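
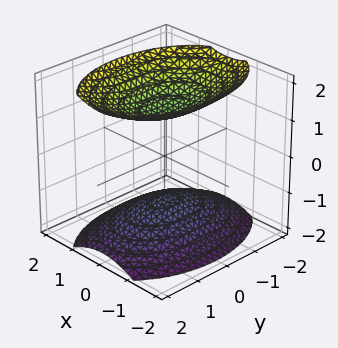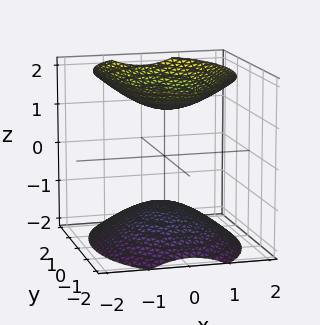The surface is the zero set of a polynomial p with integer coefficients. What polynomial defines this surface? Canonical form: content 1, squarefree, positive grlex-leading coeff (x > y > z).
(a) The picture has 2 separate pieces.
(b) deg p = 2.
(c) Symmetries: the y ↦ −y reflection is a symmetry, so y appears only in even powers; mirror symmetry x ↦ −x ⇒ only even powers of x; it's symmetric under z → −z, forcing even powers of z.
(d) Reading off the gridlines: no x-intercept at any integer in the box; it misses every integer gridline on the y-axis.
(e) Solving for integer coefficients yields p as stated.

2*x^2 + y^2 - 2*z^2 + 3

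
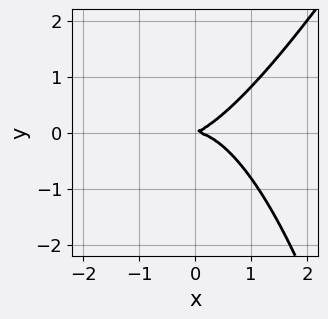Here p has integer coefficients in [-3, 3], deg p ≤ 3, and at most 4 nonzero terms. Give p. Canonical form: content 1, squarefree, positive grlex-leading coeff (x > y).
2*x^3 - x^2*y + x*y - 3*y^2

1. Degree: a generic line meets the curve in up to 3 points, so deg p = 3.
2. Reading off the gridlines: it meets the y-axis at y = 0 (among the integer gridlines); one x-axis crossing is at x = 0.
3. These observations pin down the coefficients.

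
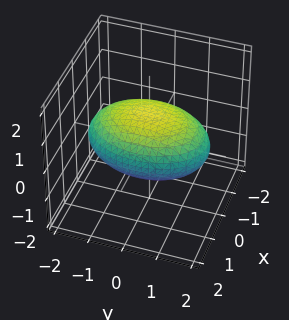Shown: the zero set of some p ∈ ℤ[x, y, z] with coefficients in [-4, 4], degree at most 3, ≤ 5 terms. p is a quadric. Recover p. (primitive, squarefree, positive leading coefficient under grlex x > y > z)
2*x^2 + y^2 + 3*z^2 - 3

1. Degree: a closed, bounded, convex surface; a quadric, so deg p = 2.
2. Symmetries: mirror symmetry z ↦ −z ⇒ only even powers of z; it's symmetric under x → −x, forcing even powers of x; mirror symmetry y ↦ −y ⇒ only even powers of y.
3. From the axis intercepts and sections: the z-axis gridline crossings are at z ∈ {-1, 1}.
4. These observations pin down the coefficients.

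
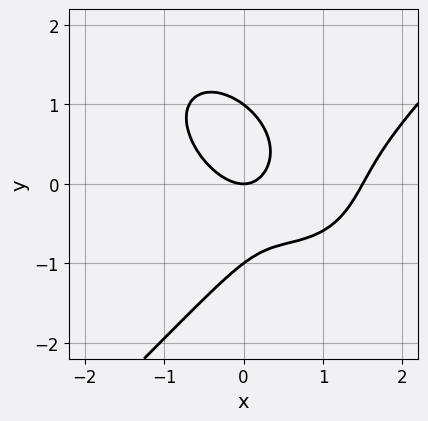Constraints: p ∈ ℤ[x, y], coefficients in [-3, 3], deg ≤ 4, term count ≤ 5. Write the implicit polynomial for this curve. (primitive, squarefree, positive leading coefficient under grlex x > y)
First, degree: the shape is more complex than any degree-2 curve, so deg p = 3.
Next, observable constraints: among the integer gridlines, it crosses the y-axis at y ∈ {-1, 0, 1}; it meets the x-axis at x = 0 (among the integer gridlines).
Finally, together with the visible shape, these determine p as stated.

2*x^3 - 2*y^3 - 3*x^2 - 3*x*y + 2*y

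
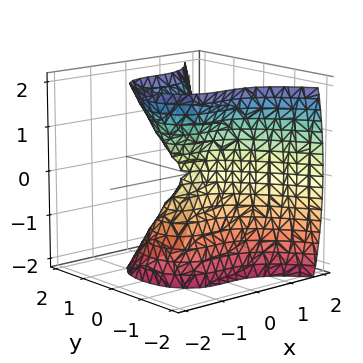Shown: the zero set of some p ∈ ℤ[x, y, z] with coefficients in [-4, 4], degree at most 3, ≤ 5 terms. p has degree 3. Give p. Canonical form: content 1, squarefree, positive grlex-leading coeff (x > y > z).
1. The degree is 3 — the shape is more complex than any degree-2 surface.
2. Checking where it meets the axes: one z-axis crossing is at z = 0; it meets the x-axis at x = 0 (among the integer gridlines).
3. The integer polynomial consistent with all of this is the stated p.

2*x^3 - 3*y^2 + z^2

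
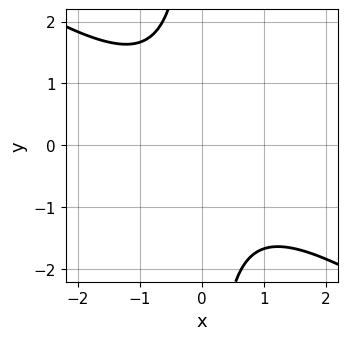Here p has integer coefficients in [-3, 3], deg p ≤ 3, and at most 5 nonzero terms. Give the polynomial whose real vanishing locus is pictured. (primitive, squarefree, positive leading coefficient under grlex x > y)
2*x^2 + 3*x*y + 3

deg p = 2. The shape is more complex than any degree-1 curve.
Observable constraints: no y-intercept at any integer in the box; no x-intercept at any integer in the box.
Matching integer coefficients to the picture gives p.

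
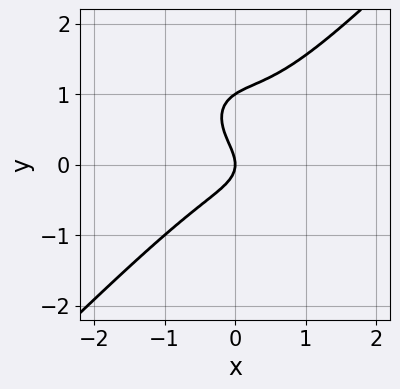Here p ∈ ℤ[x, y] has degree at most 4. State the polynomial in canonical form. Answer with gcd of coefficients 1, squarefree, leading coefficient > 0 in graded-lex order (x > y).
3*x^3 - 3*y^3 - x^2 + 3*y^2 + 2*x

(a) The degree is 3 — no degree-2 curve has this shape.
(b) Against the integer gridlines: the y-axis gridline crossings are at y ∈ {0, 1}; it meets the x-axis at x = 0 (among the integer gridlines).
(c) These observations pin down the coefficients.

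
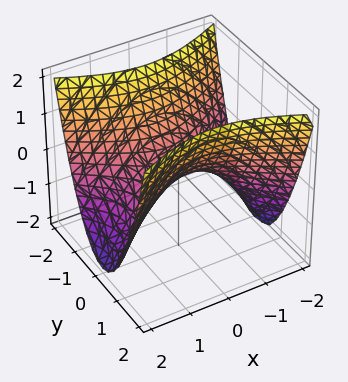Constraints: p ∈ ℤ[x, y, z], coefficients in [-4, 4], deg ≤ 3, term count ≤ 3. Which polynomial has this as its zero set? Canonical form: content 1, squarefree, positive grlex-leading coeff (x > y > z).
x^2 - 2*y^2 + 2*z

First, the degree is 2 — a saddle surface; a quadric.
Then, symmetries: it's symmetric under x → −x, forcing even powers of x; the y ↦ −y reflection is a symmetry, so y appears only in even powers.
Then, observable constraints: it meets the x-axis at x = 0 (among the integer gridlines); it meets the z-axis at z = 0 (among the integer gridlines).
Finally, matching integer coefficients to the picture gives p.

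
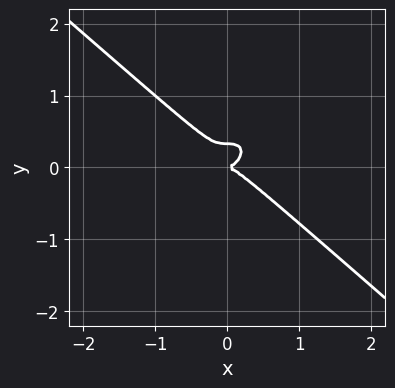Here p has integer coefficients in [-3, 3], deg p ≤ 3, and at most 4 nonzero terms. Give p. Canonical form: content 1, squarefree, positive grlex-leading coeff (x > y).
2*x^3 + 3*y^3 - y^2

1. The degree is 3 — no degree-2 curve has this shape.
2. Against the integer gridlines: it crosses the y-axis at the gridline y = 0; it meets the x-axis at x = 0 (among the integer gridlines).
3. Putting this together gives p.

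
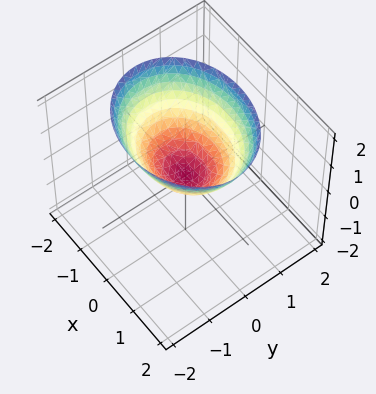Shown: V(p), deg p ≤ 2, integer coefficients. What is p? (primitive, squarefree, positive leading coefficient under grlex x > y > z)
(a) deg p = 2. A single bowl opening along one axis; a quadric.
(b) Symmetries: mirror symmetry y ↦ −y ⇒ only even powers of y; it's symmetric under x → −x, forcing even powers of x.
(c) From the visible intercepts: one z-axis crossing is at z = 0; it meets the x-axis at x = 0 (among the integer gridlines); it meets the y-axis at y = 0 (among the integer gridlines).
(d) The integer polynomial consistent with all of this is the stated p.

2*x^2 + 3*y^2 - 3*z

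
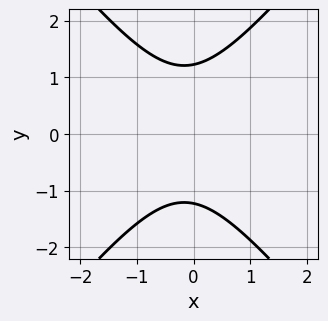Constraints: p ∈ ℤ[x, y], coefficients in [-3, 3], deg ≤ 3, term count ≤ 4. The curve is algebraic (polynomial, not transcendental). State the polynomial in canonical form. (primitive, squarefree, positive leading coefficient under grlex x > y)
(a) Degree: the shape is more complex than any degree-1 curve, so deg p = 2.
(b) Symmetries: it's symmetric under y → −y, forcing even powers of y.
(c) From the visible intercepts: it misses every integer gridline on the x-axis.
(d) The integer polynomial consistent with all of this is the stated p.

3*x^2 - 2*y^2 + x + 3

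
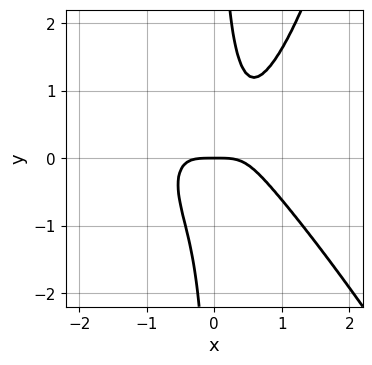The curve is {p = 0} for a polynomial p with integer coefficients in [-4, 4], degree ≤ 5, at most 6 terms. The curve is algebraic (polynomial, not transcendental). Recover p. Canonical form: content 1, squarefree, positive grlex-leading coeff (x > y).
2*x^4 + x^3*y - 2*x*y^2 + y

deg p = 4. The shape is more complex than any degree-3 curve.
Observable constraints: it crosses the x-axis at the gridline x = 0; it crosses the y-axis at the gridline y = 0.
Matching integer coefficients to the picture gives p.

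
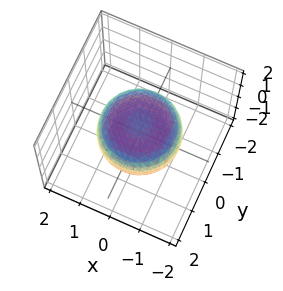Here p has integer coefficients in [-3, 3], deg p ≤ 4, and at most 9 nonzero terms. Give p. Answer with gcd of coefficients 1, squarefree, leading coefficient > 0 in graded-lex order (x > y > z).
First, degree: the shape is more complex than any degree-3 surface, so deg p = 4.
Then, by symmetry, the surface is invariant under rotation about z: p = q(x² + y², z).
Then, from the axis intercepts and sections: a circular section at z = 0 has radius between 1 and 2.
Finally, together with the visible shape, these determine p as stated.

x^4 + 2*x^2*y^2 + y^4 - x^2 - y^2 + 2*z^2 - 1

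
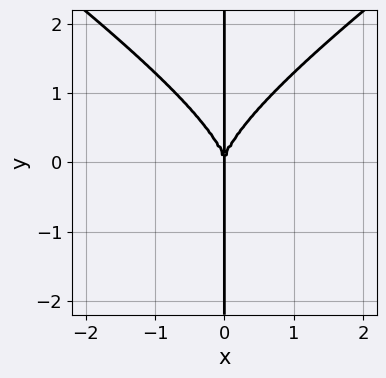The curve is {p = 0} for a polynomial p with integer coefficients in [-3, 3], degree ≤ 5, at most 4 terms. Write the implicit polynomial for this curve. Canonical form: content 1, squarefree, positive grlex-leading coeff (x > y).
1. deg p = 4. The shape is more complex than any degree-3 curve.
2. Checking where it meets the axes: the visible y-axis segment lies entirely on the curve; one x-axis crossing is at x = 0.
3. Assembling these constraints gives the stated polynomial.

x^3*y - 2*x*y^3 + 3*x^3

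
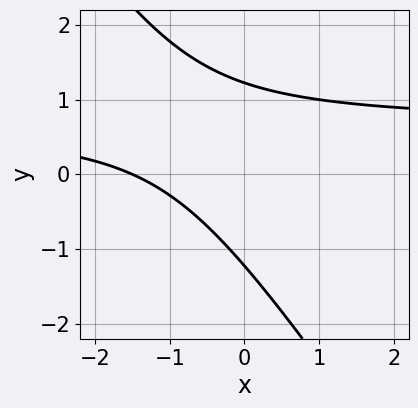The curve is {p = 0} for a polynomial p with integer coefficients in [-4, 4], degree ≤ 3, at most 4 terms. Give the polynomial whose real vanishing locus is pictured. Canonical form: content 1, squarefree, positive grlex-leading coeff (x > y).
(a) deg p = 2.
(b) The integer polynomial consistent with all of this is the stated p.

3*x*y + 2*y^2 - 2*x - 3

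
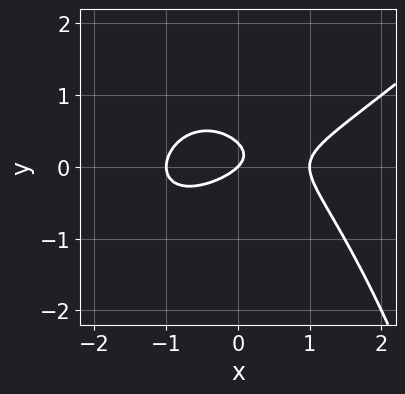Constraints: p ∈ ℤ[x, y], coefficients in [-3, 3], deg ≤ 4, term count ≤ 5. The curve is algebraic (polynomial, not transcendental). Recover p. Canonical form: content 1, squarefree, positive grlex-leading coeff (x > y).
1. Degree: a generic line meets the curve in up to 3 points, so deg p = 3.
2. Reading off the gridlines: the x-axis gridline crossings are at x ∈ {-1, 0, 1}; it crosses the y-axis at the gridline y = 0.
3. Putting this together gives p.

x^3 - x^2*y - 3*y^2 - x + y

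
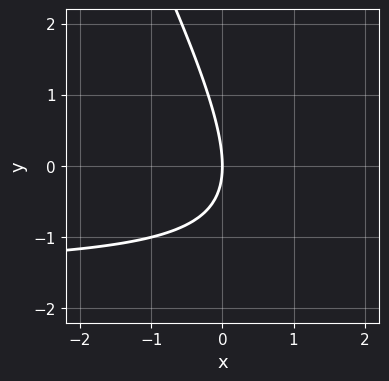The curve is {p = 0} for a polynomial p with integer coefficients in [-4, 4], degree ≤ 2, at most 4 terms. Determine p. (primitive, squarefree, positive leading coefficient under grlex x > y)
2*x*y + y^2 + 3*x

Degree: a generic line meets the curve in up to 2 points, so deg p = 2.
From the visible intercepts: one y-axis crossing is at y = 0; it crosses the x-axis at the gridline x = 0.
Matching integer coefficients to the picture gives p.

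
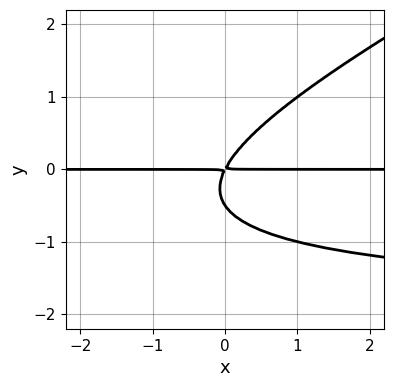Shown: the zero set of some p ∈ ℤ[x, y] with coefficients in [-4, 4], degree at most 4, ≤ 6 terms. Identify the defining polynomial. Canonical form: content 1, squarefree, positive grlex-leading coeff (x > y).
x*y^2 - 2*y^3 + 2*x*y - y^2

(a) Degree: the shape is more complex than any degree-2 curve, so deg p = 3.
(b) Reading off the gridlines: every point of the x-axis in the box is on the curve.
(c) Assembling these constraints gives the stated polynomial.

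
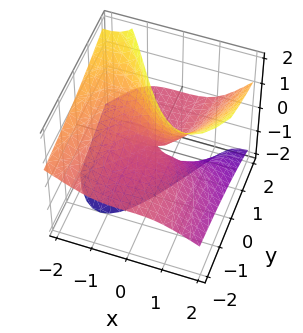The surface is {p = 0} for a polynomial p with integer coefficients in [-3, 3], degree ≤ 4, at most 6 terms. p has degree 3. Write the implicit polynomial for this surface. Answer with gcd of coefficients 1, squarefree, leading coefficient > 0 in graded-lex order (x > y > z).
x^3 + x^2*z - 2*x*z^2 - 3*y*z

(a) The degree is 3 — the shape is more complex than any degree-2 surface.
(b) Against the integer gridlines: every point of the y-axis in the box is on the surface; it crosses the x-axis at the gridline x = 0; the visible z-axis segment lies entirely on the surface.
(c) Fitting integer coefficients to these (and the overall shape) gives p.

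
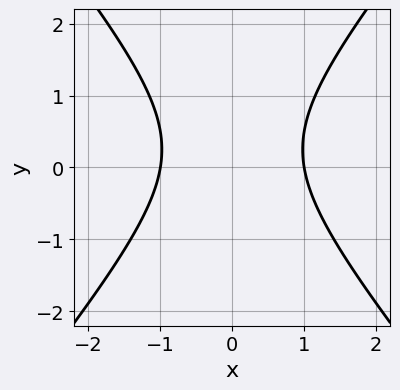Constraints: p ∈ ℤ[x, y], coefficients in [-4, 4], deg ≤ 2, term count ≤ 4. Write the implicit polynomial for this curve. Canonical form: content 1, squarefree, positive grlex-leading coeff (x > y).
3*x^2 - 2*y^2 + y - 3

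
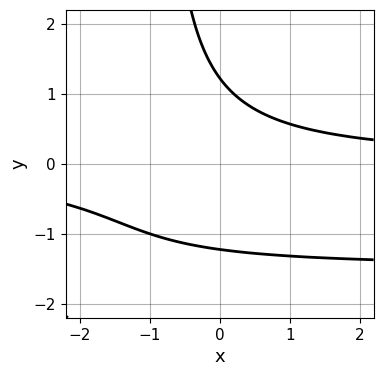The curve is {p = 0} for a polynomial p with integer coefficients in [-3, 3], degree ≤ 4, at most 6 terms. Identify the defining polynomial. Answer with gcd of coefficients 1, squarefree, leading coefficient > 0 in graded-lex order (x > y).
2*x*y^2 + 3*x*y + 2*y^2 - 3

The degree is 3 — the shape is more complex than any degree-2 curve.
Against the integer gridlines: the curve avoids every integer x-axis point in the box.
Matching integer coefficients to the picture gives p.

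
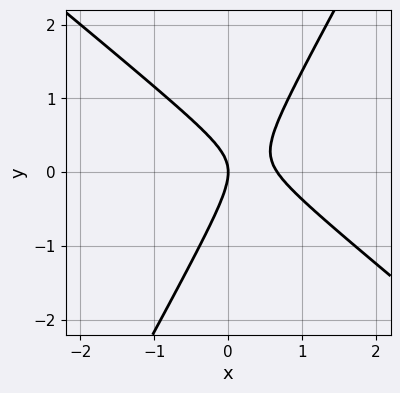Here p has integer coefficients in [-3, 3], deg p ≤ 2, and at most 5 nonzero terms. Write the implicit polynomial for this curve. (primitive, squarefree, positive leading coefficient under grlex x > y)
1. The degree is 2 — no degree-1 curve has this shape.
2. From the axis intercepts and sections: it meets the x-axis at x = 0 (among the integer gridlines); one y-axis crossing is at y = 0.
3. Matching integer coefficients to the picture gives p.

3*x^2 + 2*x*y - 2*y^2 - 2*x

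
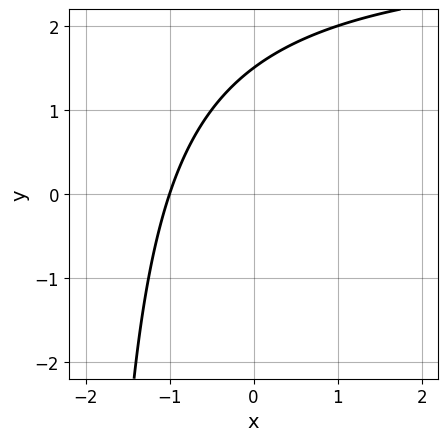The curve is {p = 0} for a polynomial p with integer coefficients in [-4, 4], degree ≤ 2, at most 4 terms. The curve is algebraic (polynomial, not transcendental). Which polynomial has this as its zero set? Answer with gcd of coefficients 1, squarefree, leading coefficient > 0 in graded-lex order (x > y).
x*y - 3*x + 2*y - 3

1. The degree is 2 — the shape is more complex than any degree-1 curve.
2. Reading off the gridlines: it crosses the x-axis at the gridline x = -1.
3. Matching integer coefficients to the picture gives p.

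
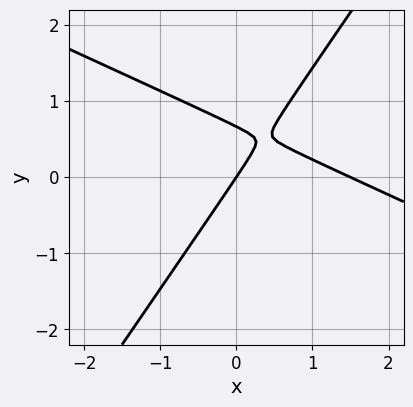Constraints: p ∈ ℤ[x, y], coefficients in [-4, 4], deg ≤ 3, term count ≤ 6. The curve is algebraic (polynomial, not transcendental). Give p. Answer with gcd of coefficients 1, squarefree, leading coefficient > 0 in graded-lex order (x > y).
2*x^2 + 3*x*y - 3*y^2 - 3*x + 2*y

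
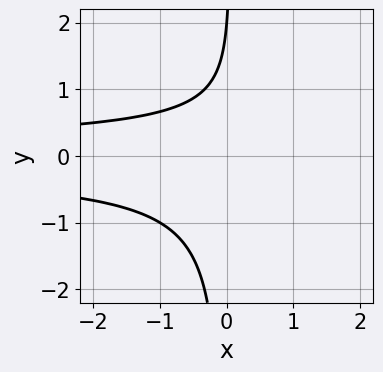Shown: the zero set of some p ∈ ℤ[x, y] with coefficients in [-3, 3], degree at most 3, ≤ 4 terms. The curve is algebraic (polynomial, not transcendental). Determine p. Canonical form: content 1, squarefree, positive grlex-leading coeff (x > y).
First, deg p = 3. No degree-2 curve has this shape.
Next, observable constraints: the curve avoids every integer x-axis point in the box; one y-axis crossing is at y = 2.
Finally, putting this together gives p.

3*x*y^2 - y + 2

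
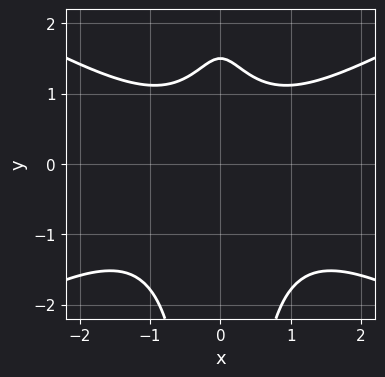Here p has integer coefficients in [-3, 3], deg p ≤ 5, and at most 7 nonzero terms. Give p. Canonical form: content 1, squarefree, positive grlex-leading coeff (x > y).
First, deg p = 4. No degree-3 curve has this shape.
Next, symmetries: it's symmetric under x → −x, forcing even powers of x.
Then, against the integer gridlines: it misses every integer gridline on the x-axis.
Finally, assembling these constraints gives the stated polynomial.

x^4 - 3*x^2*y^2 + 2*x^2 - 2*y + 3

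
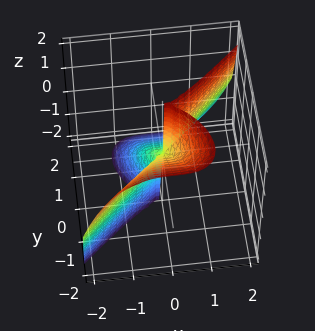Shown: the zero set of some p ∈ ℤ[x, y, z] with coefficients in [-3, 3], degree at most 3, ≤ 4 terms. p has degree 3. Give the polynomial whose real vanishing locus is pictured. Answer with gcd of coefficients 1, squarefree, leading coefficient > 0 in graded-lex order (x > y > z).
x^3 - y^3 - y^2*z

deg p = 3. A generic line meets the surface in up to 3 points.
From the axis intercepts and sections: it crosses the y-axis at the gridline y = 0; the visible z-axis segment lies entirely on the surface; it crosses the x-axis at the gridline x = 0.
Solving for integer coefficients yields p as stated.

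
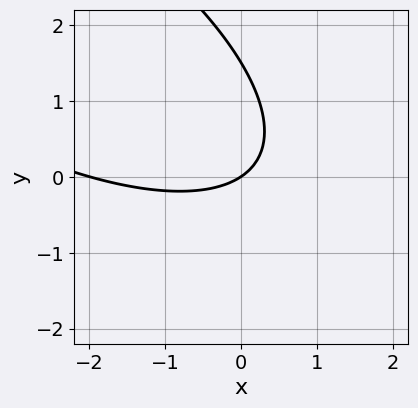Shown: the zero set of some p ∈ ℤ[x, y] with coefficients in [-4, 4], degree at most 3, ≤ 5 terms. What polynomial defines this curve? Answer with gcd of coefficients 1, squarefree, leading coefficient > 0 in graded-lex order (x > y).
First, the degree is 2 — the shape is more complex than any degree-1 curve.
Then, checking where it meets the axes: among the integer gridlines, it crosses the x-axis at x ∈ {-2, 0}; it meets the y-axis at y = 0 (among the integer gridlines).
Finally, the integer polynomial consistent with all of this is the stated p.

x^2 + 2*x*y + 2*y^2 + 2*x - 3*y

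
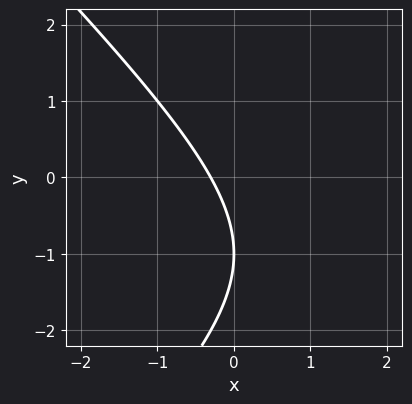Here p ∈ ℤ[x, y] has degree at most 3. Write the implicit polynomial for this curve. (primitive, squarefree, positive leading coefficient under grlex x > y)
1. Degree: the shape is more complex than any degree-1 curve, so deg p = 2.
2. From the visible intercepts: it crosses the y-axis at the gridline y = -1.
3. The integer polynomial consistent with all of this is the stated p.

x^2 - y^2 - 3*x - 2*y - 1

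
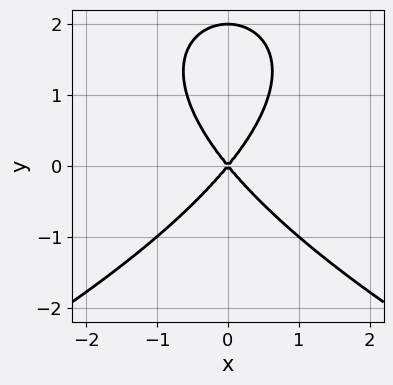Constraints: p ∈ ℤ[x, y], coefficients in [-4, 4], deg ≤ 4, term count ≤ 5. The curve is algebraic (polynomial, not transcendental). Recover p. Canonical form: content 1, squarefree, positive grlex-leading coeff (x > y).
(a) Degree: a generic line meets the curve in up to 3 points, so deg p = 3.
(b) Symmetries: it's symmetric under x → −x, forcing even powers of x.
(c) Observable constraints: the y-axis gridline crossings are at y ∈ {0, 2}; it crosses the x-axis at the gridline x = 0.
(d) These observations pin down the coefficients.

y^3 + 3*x^2 - 2*y^2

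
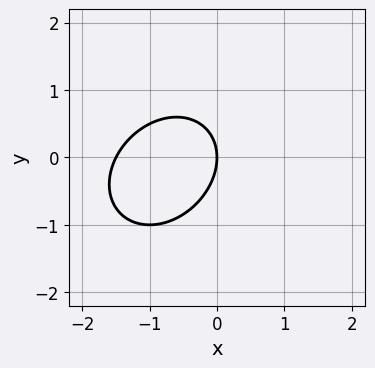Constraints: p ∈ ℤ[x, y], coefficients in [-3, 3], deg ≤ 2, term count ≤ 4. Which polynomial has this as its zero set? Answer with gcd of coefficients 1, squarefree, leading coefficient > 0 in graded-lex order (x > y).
2*x^2 - x*y + 2*y^2 + 3*x

First, deg p = 2.
Next, against the integer gridlines: one x-axis crossing is at x = 0; it meets the y-axis at y = 0 (among the integer gridlines).
Finally, matching integer coefficients to the picture gives p.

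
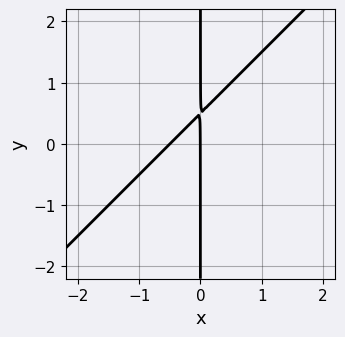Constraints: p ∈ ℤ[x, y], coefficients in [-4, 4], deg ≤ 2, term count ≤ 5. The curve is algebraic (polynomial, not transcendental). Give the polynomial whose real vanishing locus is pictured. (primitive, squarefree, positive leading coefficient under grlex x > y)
First, deg p = 2.
Then, observable constraints: it crosses the x-axis at the gridline x = 0; the visible y-axis segment lies entirely on the curve.
Finally, putting this together gives p.

2*x^2 - 2*x*y + x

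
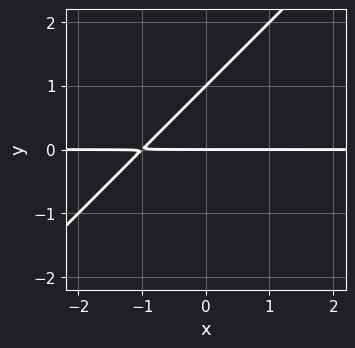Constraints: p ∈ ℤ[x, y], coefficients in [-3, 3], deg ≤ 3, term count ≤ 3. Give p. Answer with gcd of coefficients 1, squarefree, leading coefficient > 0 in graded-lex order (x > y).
x*y - y^2 + y

First, degree: the shape is more complex than any degree-1 curve, so deg p = 2.
Next, from the axis intercepts and sections: among the integer gridlines, it crosses the y-axis at y ∈ {0, 1}; every point of the x-axis in the box is on the curve.
Finally, solving for integer coefficients yields p as stated.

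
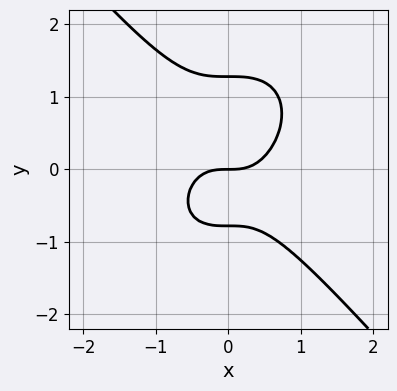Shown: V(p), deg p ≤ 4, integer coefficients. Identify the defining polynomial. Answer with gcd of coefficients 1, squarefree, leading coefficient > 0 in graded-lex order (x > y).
3*x^3 + 2*y^3 - y^2 - 2*y

First, degree: the shape is more complex than any degree-2 curve, so deg p = 3.
Then, from the visible intercepts: it meets the y-axis at y = 0 (among the integer gridlines); it crosses the x-axis at the gridline x = 0.
Finally, assembling these constraints gives the stated polynomial.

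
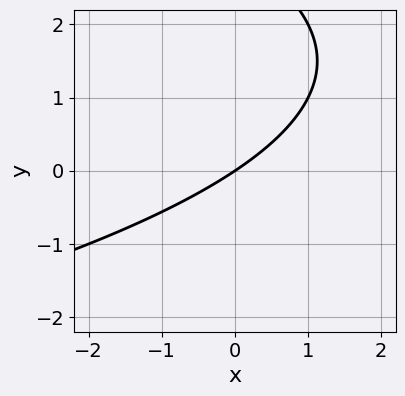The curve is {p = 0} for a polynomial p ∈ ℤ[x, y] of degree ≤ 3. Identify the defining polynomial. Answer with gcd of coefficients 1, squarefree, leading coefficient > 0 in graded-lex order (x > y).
Degree: the shape is more complex than any degree-1 curve, so deg p = 2.
Observable constraints: one y-axis crossing is at y = 0; it meets the x-axis at x = 0 (among the integer gridlines).
These observations pin down the coefficients.

y^2 + 2*x - 3*y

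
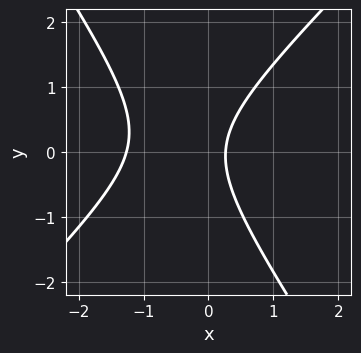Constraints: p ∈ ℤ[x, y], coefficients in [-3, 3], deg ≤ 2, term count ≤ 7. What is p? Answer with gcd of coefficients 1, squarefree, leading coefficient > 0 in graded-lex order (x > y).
3*x^2 - x*y - 2*y^2 + 3*x - 1

First, deg p = 2. No degree-1 curve has this shape.
Next, from the axis intercepts and sections: it misses every integer gridline on the y-axis.
Finally, putting this together gives p.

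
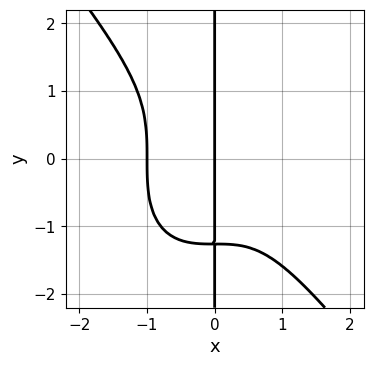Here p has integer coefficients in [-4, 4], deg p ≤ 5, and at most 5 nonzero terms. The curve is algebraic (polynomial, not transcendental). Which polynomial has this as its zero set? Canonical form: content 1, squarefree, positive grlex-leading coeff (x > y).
2*x^4 + x*y^3 + 2*x

1. Degree: a generic line meets the curve in up to 4 points, so deg p = 4.
2. Checking where it meets the axes: the x-axis gridline crossings are at x ∈ {-1, 0}; the visible y-axis segment lies entirely on the curve.
3. Assembling these constraints gives the stated polynomial.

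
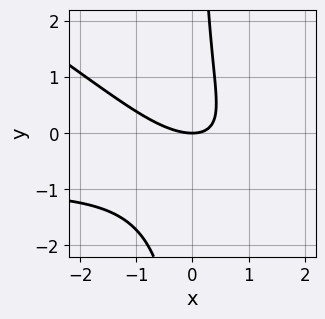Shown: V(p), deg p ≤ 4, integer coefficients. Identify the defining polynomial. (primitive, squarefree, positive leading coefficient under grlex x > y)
First, deg p = 3. No degree-2 curve has this shape.
Then, from the visible intercepts: one y-axis crossing is at y = 0; it meets the x-axis at x = 0 (among the integer gridlines).
Finally, assembling these constraints gives the stated polynomial.

2*x^2*y + 3*x*y^2 + 2*x^2 + 3*x*y - 3*y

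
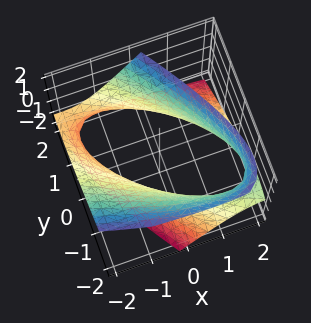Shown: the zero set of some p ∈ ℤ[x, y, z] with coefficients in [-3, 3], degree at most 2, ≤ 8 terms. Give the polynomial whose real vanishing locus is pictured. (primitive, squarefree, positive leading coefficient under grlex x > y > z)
Degree: no degree-1 surface has this shape, so deg p = 2.
Observable constraints: no z-intercept at any integer in the box.
Solving for integer coefficients yields p as stated.

x^2 + 3*x*y + 3*x*z + 2*y^2 - 2*z^2 - 3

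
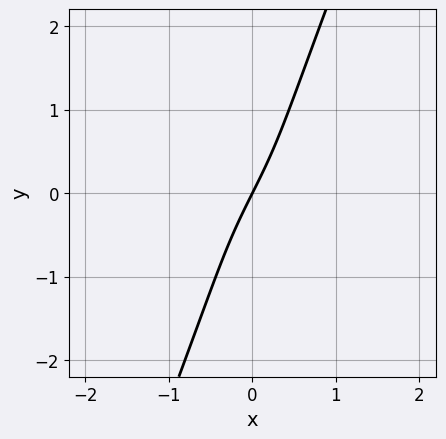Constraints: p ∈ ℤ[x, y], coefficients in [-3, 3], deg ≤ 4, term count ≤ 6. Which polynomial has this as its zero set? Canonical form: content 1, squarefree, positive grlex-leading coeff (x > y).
First, the degree is 3 — the shape is more complex than any degree-2 curve.
Then, from the axis intercepts and sections: it crosses the x-axis at the gridline x = 0; it meets the y-axis at y = 0 (among the integer gridlines).
Finally, these observations pin down the coefficients.

x^2*y - 3*x*y^2 + y^3 - 2*x + y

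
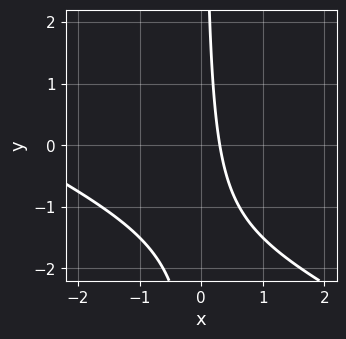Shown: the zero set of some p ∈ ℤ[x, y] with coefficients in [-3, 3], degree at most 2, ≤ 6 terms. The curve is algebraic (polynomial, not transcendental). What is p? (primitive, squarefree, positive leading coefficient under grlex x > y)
1. deg p = 2. No degree-1 curve has this shape.
2. Reading off the gridlines: the curve avoids every integer y-axis point in the box.
3. These observations pin down the coefficients.

x^2 + 2*x*y + 3*x - 1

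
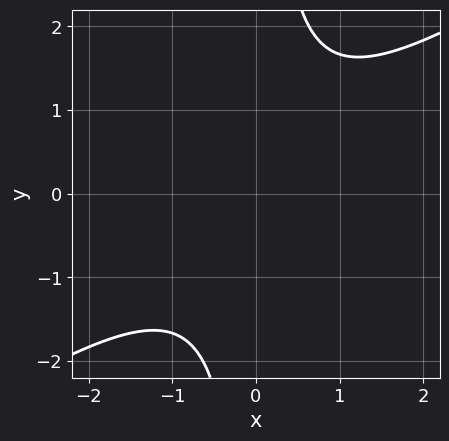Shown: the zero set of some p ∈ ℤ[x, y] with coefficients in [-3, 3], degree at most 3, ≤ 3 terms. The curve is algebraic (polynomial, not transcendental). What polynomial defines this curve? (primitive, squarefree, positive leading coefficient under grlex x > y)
2*x^2 - 3*x*y + 3

deg p = 2. A generic line meets the curve in up to 2 points.
Observable constraints: the curve avoids every integer y-axis point in the box; the curve avoids every integer x-axis point in the box.
Fitting integer coefficients to these (and the overall shape) gives p.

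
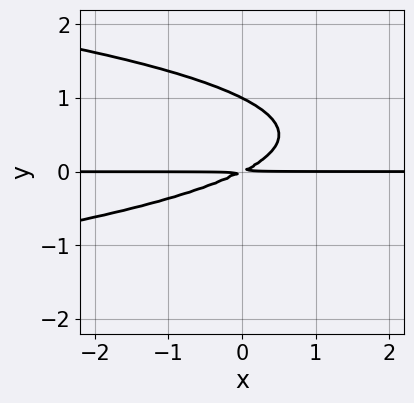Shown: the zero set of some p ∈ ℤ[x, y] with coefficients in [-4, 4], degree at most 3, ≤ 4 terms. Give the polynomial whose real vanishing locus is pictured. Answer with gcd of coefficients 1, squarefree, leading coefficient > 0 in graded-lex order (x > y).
2*y^3 + x*y - 2*y^2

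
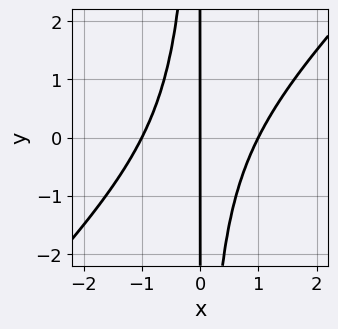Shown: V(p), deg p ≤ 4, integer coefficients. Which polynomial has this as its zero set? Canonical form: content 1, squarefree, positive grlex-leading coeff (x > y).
x^3 - x^2*y - x

1. deg p = 3. The shape is more complex than any degree-2 curve.
2. Reading off the gridlines: the visible y-axis segment lies entirely on the curve; the x-axis gridline crossings are at x ∈ {-1, 0, 1}.
3. Putting this together gives p.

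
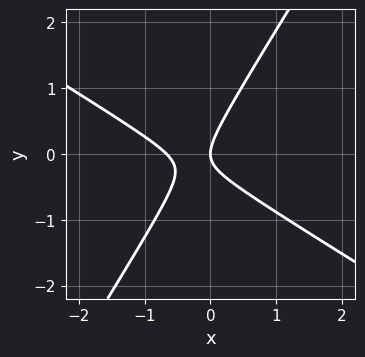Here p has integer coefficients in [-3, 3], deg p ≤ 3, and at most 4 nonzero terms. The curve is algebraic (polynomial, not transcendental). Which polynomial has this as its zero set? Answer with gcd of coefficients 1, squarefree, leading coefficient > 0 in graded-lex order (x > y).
First, the degree is 2 — a generic line meets the curve in up to 2 points.
Then, checking where it meets the axes: it crosses the x-axis at the gridline x = 0; one y-axis crossing is at y = 0.
Finally, putting this together gives p.

3*x^2 + 3*x*y - 3*y^2 + 2*x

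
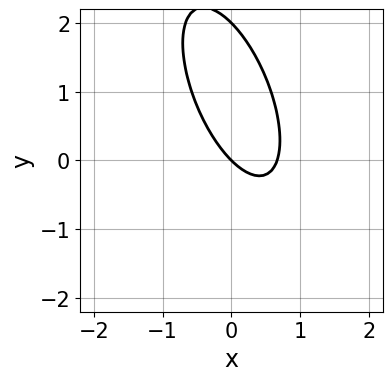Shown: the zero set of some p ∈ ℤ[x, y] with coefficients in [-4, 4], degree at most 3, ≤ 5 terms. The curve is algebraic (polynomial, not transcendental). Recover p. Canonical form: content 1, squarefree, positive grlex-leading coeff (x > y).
3*x^2 + 2*x*y + y^2 - 2*x - 2*y

First, the degree is 2 — a generic line meets the curve in up to 2 points.
Next, from the axis intercepts and sections: among the integer gridlines, it crosses the y-axis at y ∈ {0, 2}; one x-axis crossing is at x = 0.
Finally, matching integer coefficients to the picture gives p.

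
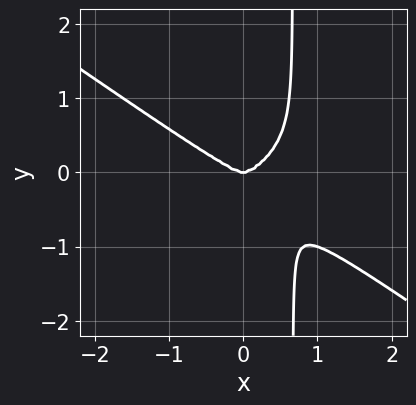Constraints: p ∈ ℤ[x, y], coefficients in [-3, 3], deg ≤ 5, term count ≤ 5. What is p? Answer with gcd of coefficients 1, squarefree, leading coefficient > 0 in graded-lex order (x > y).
First, degree: the shape is more complex than any degree-3 curve, so deg p = 4.
Next, from the axis intercepts and sections: it crosses the x-axis at the gridline x = 0; one y-axis crossing is at y = 0.
Finally, matching integer coefficients to the picture gives p.

x^4 + 3*x*y^3 - 2*y^3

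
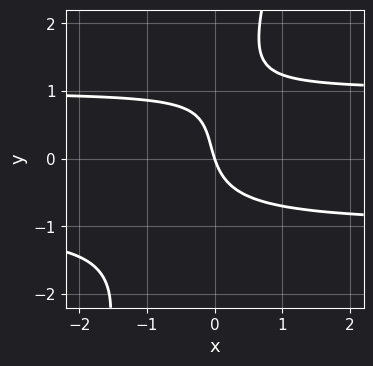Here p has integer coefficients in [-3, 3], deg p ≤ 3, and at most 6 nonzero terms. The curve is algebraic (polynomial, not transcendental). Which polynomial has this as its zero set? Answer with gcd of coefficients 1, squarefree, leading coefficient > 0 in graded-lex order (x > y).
3*x*y^2 - y^3 + y^2 - 3*x - y

1. The degree is 3 — a generic line meets the curve in up to 3 points.
2. From the visible intercepts: it crosses the x-axis at the gridline x = 0; it meets the y-axis at y = 0 (among the integer gridlines).
3. The integer polynomial consistent with all of this is the stated p.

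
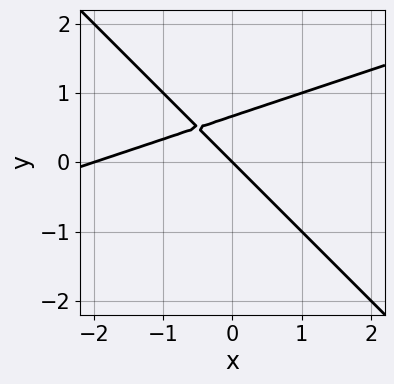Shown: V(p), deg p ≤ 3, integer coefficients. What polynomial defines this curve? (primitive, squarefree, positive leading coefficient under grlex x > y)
First, degree: a generic line meets the curve in up to 2 points, so deg p = 2.
Next, observable constraints: one y-axis crossing is at y = 0; among the integer gridlines, it crosses the x-axis at x ∈ {-2, 0}.
Finally, fitting integer coefficients to these (and the overall shape) gives p.

x^2 - 2*x*y - 3*y^2 + 2*x + 2*y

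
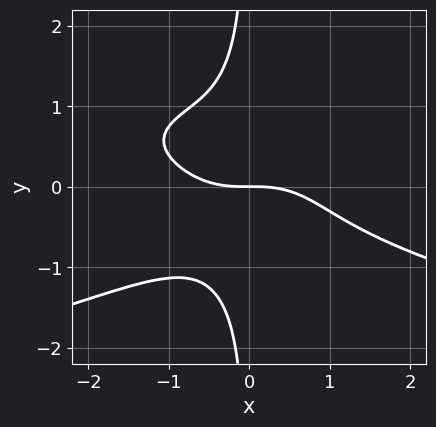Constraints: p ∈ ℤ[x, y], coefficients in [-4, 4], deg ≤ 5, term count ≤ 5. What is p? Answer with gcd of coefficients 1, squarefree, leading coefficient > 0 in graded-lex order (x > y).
3*x*y^3 + x^3 + x^2*y + 2*y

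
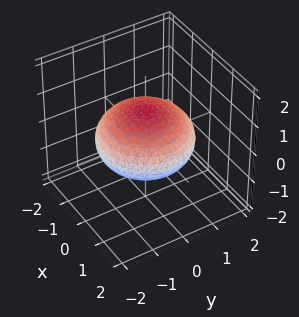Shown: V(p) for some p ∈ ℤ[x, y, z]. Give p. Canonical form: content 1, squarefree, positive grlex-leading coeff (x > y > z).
x^2 + y^2 + 2*z^2 - 2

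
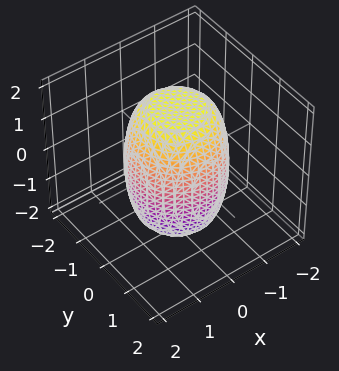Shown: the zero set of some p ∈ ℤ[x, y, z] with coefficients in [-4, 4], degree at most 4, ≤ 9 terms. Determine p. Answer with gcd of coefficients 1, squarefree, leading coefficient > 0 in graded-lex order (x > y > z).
2*x^4 + 4*x^2*y^2 + 2*y^4 - x^2 - y^2 + z^2 - 3

First, degree: a generic line meets the surface in up to 4 points, so deg p = 4.
Then, by symmetry, the surface is invariant under rotation about z: p = q(x² + y², z).
Then, from the axis intercepts and sections: a circular section at z = 1 has radius between 1 and 2.
Finally, together with the visible shape, these determine p as stated.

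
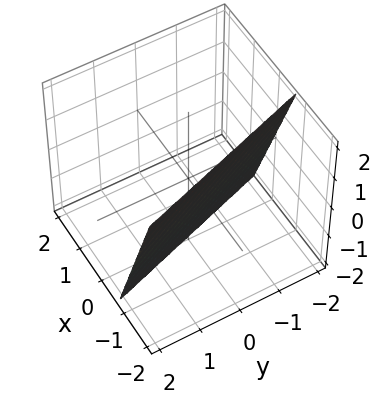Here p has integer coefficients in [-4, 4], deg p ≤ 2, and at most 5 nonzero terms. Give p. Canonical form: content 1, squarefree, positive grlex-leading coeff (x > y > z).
1. The degree is 1 — every cross-section is a straight line — this is a plane.
2. From the visible intercepts: one y-axis crossing is at y = -2; one z-axis crossing is at z = -2.
3. These observations pin down the coefficients.

3*x + y + z + 2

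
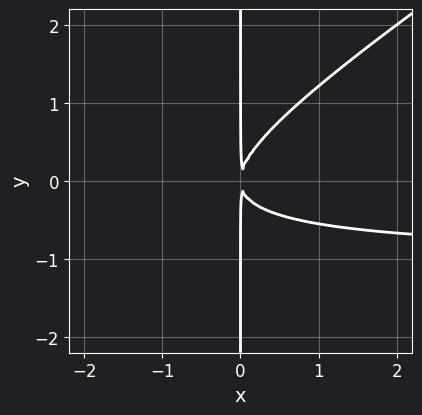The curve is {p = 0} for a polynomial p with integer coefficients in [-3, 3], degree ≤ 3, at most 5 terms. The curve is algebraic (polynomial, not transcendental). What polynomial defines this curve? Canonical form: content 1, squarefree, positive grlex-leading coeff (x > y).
Degree: no degree-2 curve has this shape, so deg p = 3.
From the visible intercepts: every point of the y-axis in the box is on the curve.
Together with the visible shape, these determine p as stated.

2*x^2*y - 3*x*y^2 + 2*x^2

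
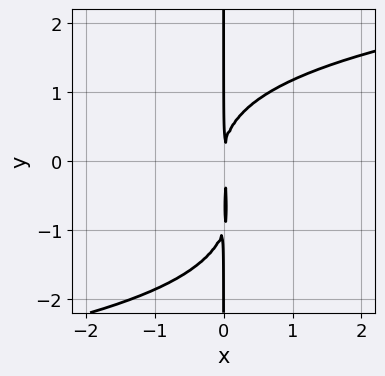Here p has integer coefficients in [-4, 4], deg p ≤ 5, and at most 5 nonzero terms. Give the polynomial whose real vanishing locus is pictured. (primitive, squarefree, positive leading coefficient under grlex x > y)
1. deg p = 4. The shape is more complex than any degree-3 curve.
2. Reading off the gridlines: every point of the y-axis in the box is on the curve.
3. Putting this together gives p.

x*y^3 + x*y^2 - 3*x^2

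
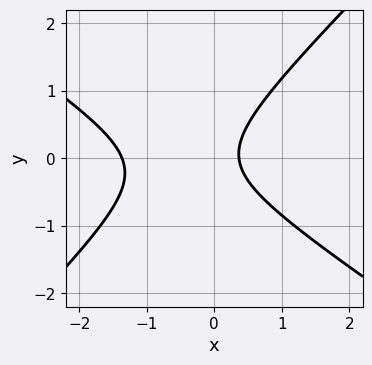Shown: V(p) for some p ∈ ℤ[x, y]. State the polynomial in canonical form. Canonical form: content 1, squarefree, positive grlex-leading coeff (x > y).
deg p = 2. The shape is more complex than any degree-1 curve.
Reading off the gridlines: the curve avoids every integer y-axis point in the box.
Assembling these constraints gives the stated polynomial.

2*x^2 + x*y - 3*y^2 + 2*x - 1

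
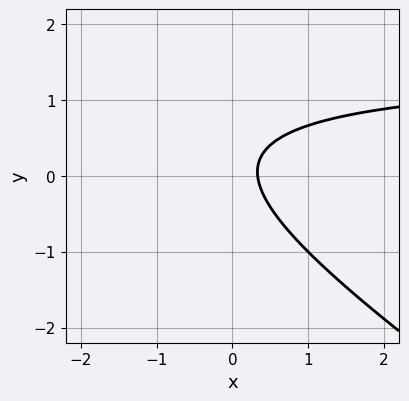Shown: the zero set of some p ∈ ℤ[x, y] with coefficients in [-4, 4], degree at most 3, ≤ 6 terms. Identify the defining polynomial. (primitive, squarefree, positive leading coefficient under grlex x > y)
2*x*y + 3*y^2 - 3*x - y + 1

(a) deg p = 2. A generic line meets the curve in up to 2 points.
(b) From the axis intercepts and sections: no y-intercept at any integer in the box.
(c) Putting this together gives p.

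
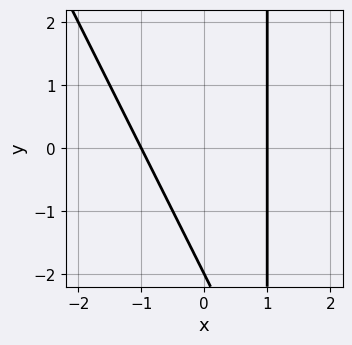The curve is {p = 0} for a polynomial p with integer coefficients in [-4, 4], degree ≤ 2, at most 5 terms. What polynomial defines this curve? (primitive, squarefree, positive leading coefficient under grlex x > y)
First, the degree is 2 — no degree-1 curve has this shape.
Then, against the integer gridlines: the x-axis gridline crossings are at x ∈ {-1, 1}; it meets the y-axis at y = -2 (among the integer gridlines).
Finally, the integer polynomial consistent with all of this is the stated p.

2*x^2 + x*y - y - 2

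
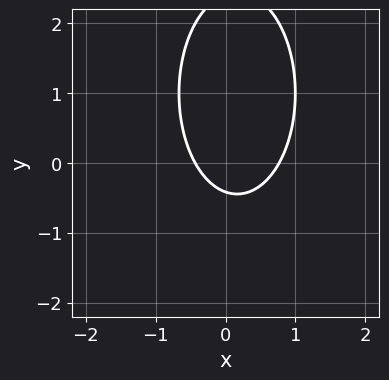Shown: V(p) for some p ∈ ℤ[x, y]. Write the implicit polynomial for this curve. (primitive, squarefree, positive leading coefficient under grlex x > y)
1. deg p = 2. The shape is more complex than any degree-1 curve.
2. Putting this together gives p.

3*x^2 + y^2 - x - 2*y - 1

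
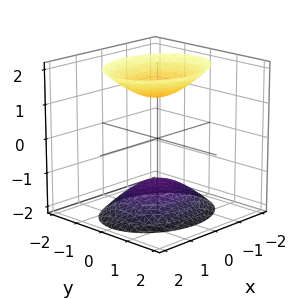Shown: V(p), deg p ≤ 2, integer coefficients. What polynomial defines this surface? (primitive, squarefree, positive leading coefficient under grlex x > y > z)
First, there are 2 components. Treating them together as one polynomial.
Then, degree: two separate bowl-shaped sheets opening away from each other; a quadric, so deg p = 2.
Then, symmetries: it's symmetric under x → −x, forcing even powers of x; the y ↦ −y reflection is a symmetry, so y appears only in even powers; the z ↦ −z reflection is a symmetry, so z appears only in even powers.
Then, from the visible intercepts: no y-intercept at any integer in the box; no x-intercept at any integer in the box.
Finally, assembling these constraints gives the stated polynomial.

2*x^2 + 3*y^2 - 2*z^2 + 3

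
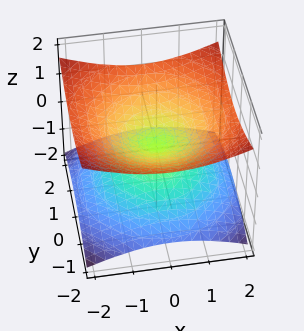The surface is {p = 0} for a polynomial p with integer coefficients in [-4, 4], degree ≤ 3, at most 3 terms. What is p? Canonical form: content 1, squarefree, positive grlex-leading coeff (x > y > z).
x^2 + y^2 - 3*z^2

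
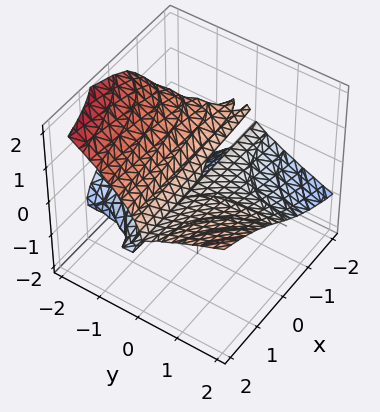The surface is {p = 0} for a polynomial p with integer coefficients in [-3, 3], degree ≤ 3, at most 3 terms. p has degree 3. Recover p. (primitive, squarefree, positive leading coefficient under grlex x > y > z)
x*y^2 - 2*z^3 - 3*y*z

The degree is 3 — no degree-2 surface has this shape.
Against the integer gridlines: the visible x-axis segment lies entirely on the surface; it crosses the z-axis at the gridline z = 0.
Solving for integer coefficients yields p as stated. Check: (0, -1, 0) on the y-axis lies on the surface, and p(0, -1, 0) = 0. ✓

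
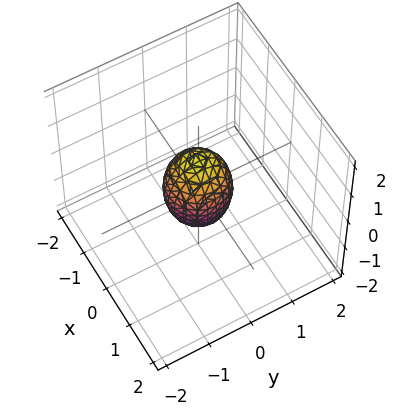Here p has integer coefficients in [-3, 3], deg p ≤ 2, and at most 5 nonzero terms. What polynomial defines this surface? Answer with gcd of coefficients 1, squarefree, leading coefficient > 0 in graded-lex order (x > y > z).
First, the degree is 2 — a closed, bounded, convex surface; a quadric.
Next, symmetries: it's symmetric under z → −z, forcing even powers of z; every cross-section ⟂ z is a circle, so x, y appear only via x² + y².
Next, observable constraints: a circular section at z = 0 has radius between 0 and 1; the z-axis gridline crossings are at z ∈ {-1, 1}.
Finally, assembling these constraints gives the stated polynomial.

2*x^2 + 2*y^2 + z^2 - 1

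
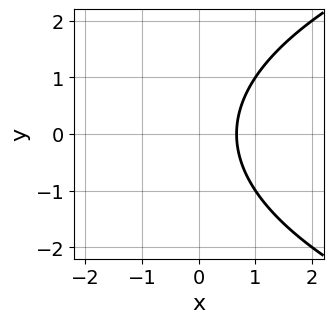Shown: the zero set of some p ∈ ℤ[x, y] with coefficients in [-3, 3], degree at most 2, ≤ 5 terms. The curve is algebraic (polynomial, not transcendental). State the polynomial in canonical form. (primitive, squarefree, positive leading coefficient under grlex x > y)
y^2 - 3*x + 2

First, the degree is 2 — no degree-1 curve has this shape.
Next, symmetries: it's symmetric under y → −y, forcing even powers of y.
Then, checking where it meets the axes: the curve avoids every integer y-axis point in the box.
Finally, these observations pin down the coefficients.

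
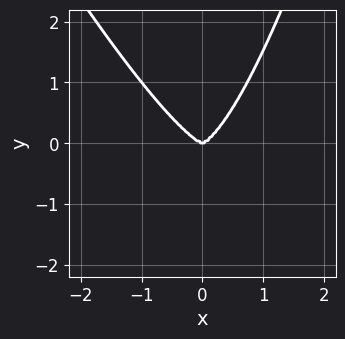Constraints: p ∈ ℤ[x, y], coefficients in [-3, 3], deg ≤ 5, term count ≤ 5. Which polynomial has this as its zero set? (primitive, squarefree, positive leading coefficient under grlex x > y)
Degree: no degree-3 curve has this shape, so deg p = 4.
From the axis intercepts and sections: it meets the x-axis at x = 0 (among the integer gridlines); it crosses the y-axis at the gridline y = 0.
Assembling these constraints gives the stated polynomial.

2*x^4 + x^3*y - y^3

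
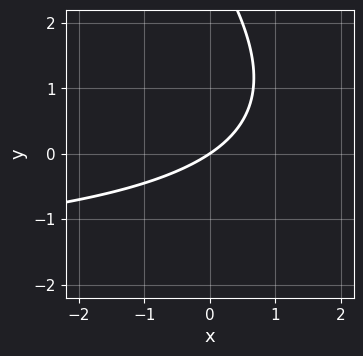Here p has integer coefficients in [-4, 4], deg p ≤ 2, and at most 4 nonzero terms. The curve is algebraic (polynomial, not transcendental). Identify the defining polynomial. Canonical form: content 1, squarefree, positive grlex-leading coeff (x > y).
The degree is 2 — no degree-1 curve has this shape.
Reading off the gridlines: it crosses the x-axis at the gridline x = 0; one y-axis crossing is at y = 0.
Fitting integer coefficients to these (and the overall shape) gives p.

x*y + y^2 + 2*x - 3*y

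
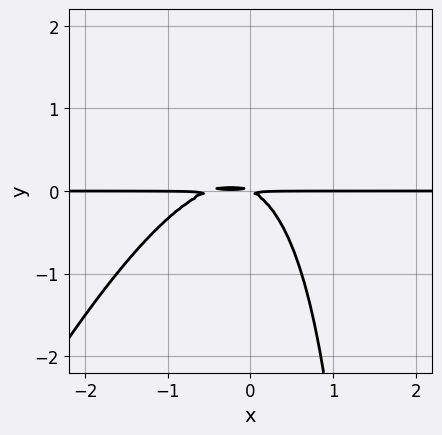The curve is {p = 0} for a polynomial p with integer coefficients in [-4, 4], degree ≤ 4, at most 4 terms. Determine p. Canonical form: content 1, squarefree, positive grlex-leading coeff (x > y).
2*x^2*y - x*y^2 + x*y + 2*y^2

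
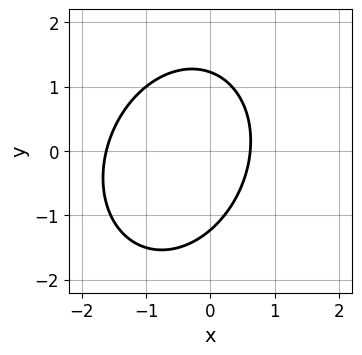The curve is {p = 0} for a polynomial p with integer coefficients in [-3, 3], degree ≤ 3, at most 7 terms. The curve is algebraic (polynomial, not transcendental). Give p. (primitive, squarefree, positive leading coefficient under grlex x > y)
3*x^2 - x*y + 2*y^2 + 3*x - 3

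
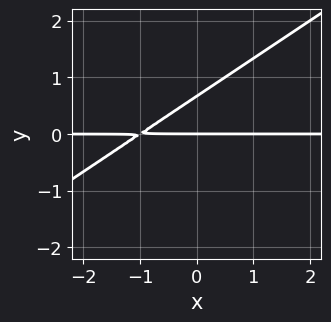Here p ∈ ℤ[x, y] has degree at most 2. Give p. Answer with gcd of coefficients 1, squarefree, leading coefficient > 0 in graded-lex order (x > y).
deg p = 2.
Checking where it meets the axes: one y-axis crossing is at y = 0; the visible x-axis segment lies entirely on the curve.
Putting this together gives p.

2*x*y - 3*y^2 + 2*y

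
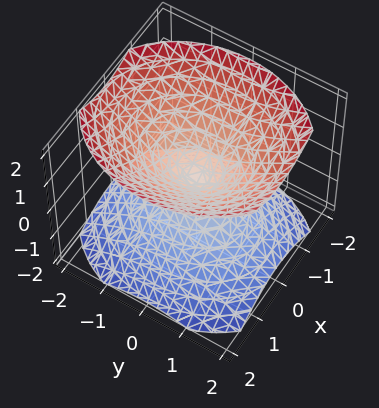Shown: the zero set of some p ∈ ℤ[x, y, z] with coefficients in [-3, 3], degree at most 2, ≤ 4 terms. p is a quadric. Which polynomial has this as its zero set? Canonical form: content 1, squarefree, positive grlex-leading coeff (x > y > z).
3*x^2 + 2*y^2 - 3*z^2

The picture has 2 separate pieces.
Degree: two nappes meeting at a single point; a quadric, so deg p = 2.
Symmetries: it's symmetric under z → −z, forcing even powers of z; the x ↦ −x reflection is a symmetry, so x appears only in even powers; it's symmetric under y → −y, forcing even powers of y.
From the visible intercepts: it meets the x-axis at x = 0 (among the integer gridlines); one z-axis crossing is at z = 0; one y-axis crossing is at y = 0.
These observations pin down the coefficients.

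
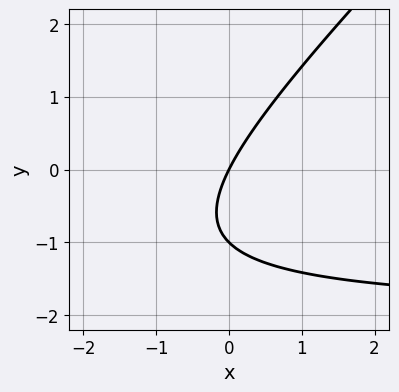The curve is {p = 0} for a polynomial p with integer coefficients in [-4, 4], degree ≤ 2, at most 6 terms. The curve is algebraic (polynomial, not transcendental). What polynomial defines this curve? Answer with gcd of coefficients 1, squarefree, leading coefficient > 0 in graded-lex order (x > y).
x*y - y^2 + 2*x - y

Degree: no degree-1 curve has this shape, so deg p = 2.
Reading off the gridlines: the y-axis gridline crossings are at y ∈ {-1, 0}; one x-axis crossing is at x = 0.
Solving for integer coefficients yields p as stated.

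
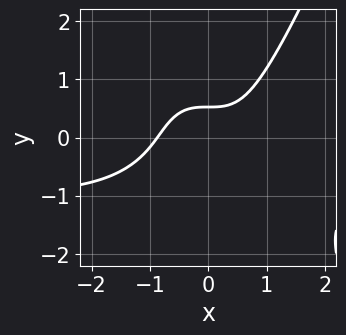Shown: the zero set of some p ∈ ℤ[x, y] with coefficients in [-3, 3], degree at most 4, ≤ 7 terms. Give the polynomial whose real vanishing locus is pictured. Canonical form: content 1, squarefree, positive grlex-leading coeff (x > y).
3*x^3*y + 3*x^3 - 3*y^3 - 3*y + 2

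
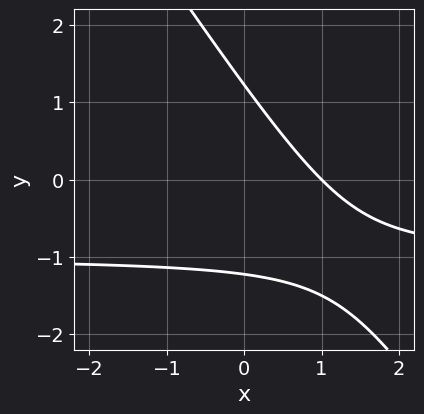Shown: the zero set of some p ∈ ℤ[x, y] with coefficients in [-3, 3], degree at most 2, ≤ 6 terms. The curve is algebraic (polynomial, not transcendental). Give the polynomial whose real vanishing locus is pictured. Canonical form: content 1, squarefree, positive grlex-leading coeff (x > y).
3*x*y + 2*y^2 + 3*x - 3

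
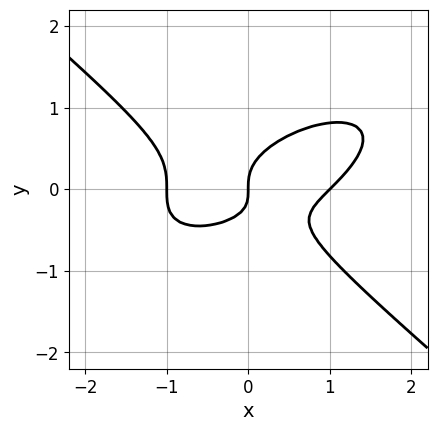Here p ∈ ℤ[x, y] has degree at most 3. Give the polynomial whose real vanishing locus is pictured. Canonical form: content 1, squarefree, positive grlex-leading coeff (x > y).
x^3 - x^2*y + 3*y^3 - x*y - x

First, deg p = 3. No degree-2 curve has this shape.
Then, against the integer gridlines: among the integer gridlines, it crosses the x-axis at x ∈ {-1, 0, 1}; one y-axis crossing is at y = 0.
Finally, fitting integer coefficients to these (and the overall shape) gives p.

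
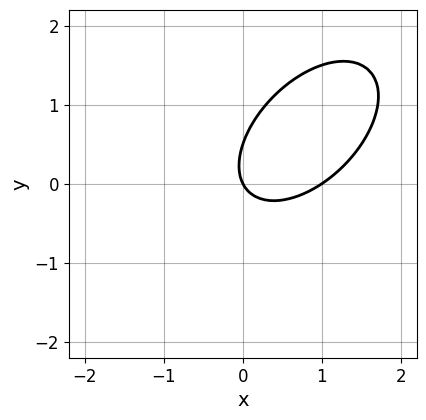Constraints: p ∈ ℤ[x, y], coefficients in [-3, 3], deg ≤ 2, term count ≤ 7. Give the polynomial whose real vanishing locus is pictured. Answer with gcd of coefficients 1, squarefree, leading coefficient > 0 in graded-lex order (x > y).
Degree: the shape is more complex than any degree-1 curve, so deg p = 2.
Checking where it meets the axes: among the integer gridlines, it crosses the x-axis at x ∈ {0, 1}; it meets the y-axis at y = 0 (among the integer gridlines).
Together with the visible shape, these determine p as stated.

2*x^2 - 2*x*y + 2*y^2 - 2*x - y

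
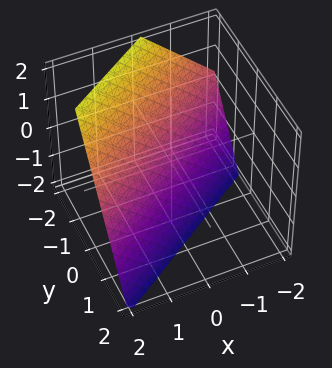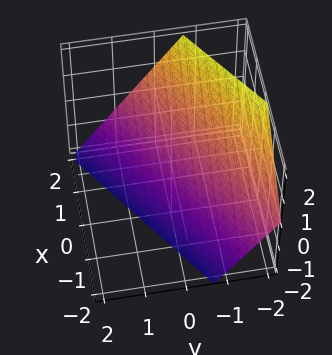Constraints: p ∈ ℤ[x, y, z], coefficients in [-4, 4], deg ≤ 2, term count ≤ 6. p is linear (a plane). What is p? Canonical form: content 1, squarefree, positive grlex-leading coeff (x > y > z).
2*x - 3*y - 2*z - 2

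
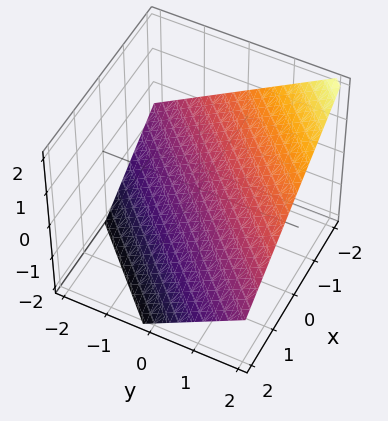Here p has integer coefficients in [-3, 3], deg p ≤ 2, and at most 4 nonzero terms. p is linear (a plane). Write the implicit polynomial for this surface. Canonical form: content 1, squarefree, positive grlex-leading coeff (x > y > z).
2*x - 2*y + 3*z + 2

1. The degree is 1 — every cross-section is a straight line — this is a plane.
2. Observable constraints: it crosses the y-axis at the gridline y = 1; one x-axis crossing is at x = -1.
3. The integer polynomial consistent with all of this is the stated p.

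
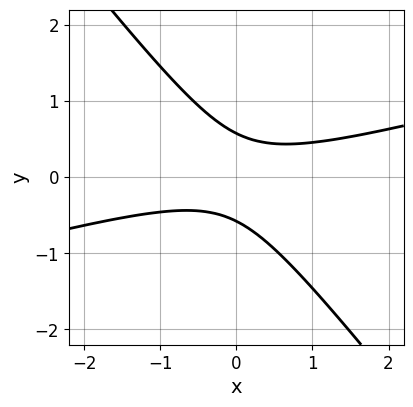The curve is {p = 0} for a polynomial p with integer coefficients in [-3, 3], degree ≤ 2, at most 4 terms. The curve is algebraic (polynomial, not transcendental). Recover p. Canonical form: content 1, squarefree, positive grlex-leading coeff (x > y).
x^2 - 3*x*y - 3*y^2 + 1

(a) deg p = 2. No degree-1 curve has this shape.
(b) From the axis intercepts and sections: the curve avoids every integer x-axis point in the box.
(c) Fitting integer coefficients to these (and the overall shape) gives p.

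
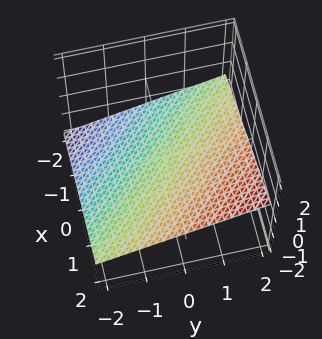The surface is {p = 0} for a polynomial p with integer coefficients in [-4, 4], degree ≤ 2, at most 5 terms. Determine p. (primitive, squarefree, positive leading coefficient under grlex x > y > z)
x + y - 3*z - 2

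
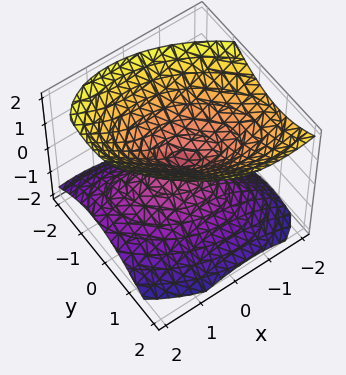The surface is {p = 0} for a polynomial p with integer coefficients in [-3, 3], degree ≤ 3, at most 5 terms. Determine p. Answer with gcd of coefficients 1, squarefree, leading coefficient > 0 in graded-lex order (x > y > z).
2*x^2 + 2*x*y + x*z + 3*y^2 - 3*z^2

The picture has 2 separate pieces. Treating them together as one polynomial.
The degree is 2 — no degree-1 surface has this shape.
Against the integer gridlines: it crosses the z-axis at the gridline z = 0; it crosses the y-axis at the gridline y = 0; it meets the x-axis at x = 0 (among the integer gridlines).
Matching integer coefficients to the picture gives p.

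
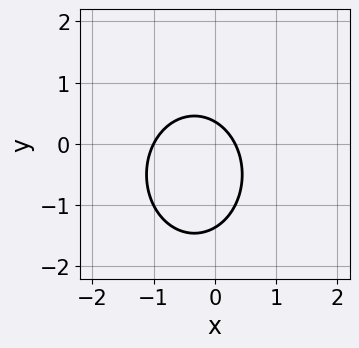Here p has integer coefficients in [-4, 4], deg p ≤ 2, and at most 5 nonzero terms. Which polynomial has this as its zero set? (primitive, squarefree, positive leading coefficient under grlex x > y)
3*x^2 + 2*y^2 + 2*x + 2*y - 1

Degree: a generic line meets the curve in up to 2 points, so deg p = 2.
From the axis intercepts and sections: it crosses the x-axis at the gridline x = -1.
The integer polynomial consistent with all of this is the stated p.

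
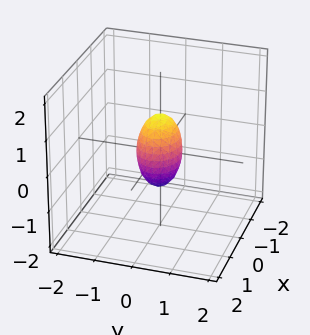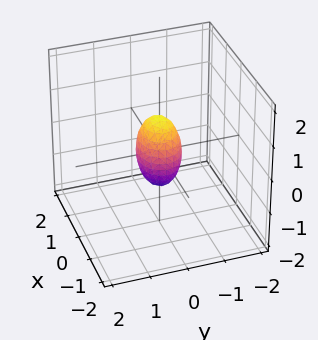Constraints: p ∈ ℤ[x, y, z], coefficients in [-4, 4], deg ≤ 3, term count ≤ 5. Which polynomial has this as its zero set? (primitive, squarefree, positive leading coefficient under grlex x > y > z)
First, the degree is 2 — bounded and convex; a quadric.
Then, symmetries: it's symmetric under z → −z, forcing even powers of z; mirror symmetry x ↦ −x ⇒ only even powers of x; the y ↦ −y reflection is a symmetry, so y appears only in even powers.
Next, from the axis intercepts and sections: the z-axis gridline crossings are at z ∈ {-1, 1}.
Finally, assembling these constraints gives the stated polynomial.

2*x^2 + 3*y^2 + z^2 - 1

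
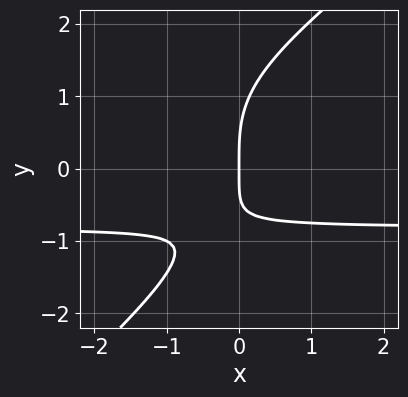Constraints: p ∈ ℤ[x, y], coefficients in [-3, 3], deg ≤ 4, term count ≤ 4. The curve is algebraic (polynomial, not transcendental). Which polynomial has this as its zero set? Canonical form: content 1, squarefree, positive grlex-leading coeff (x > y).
x*y^3 - y^4 + 3*x*y + 3*x

(a) Degree: a generic line meets the curve in up to 4 points, so deg p = 4.
(b) From the axis intercepts and sections: it meets the y-axis at y = 0 (among the integer gridlines); one x-axis crossing is at x = 0.
(c) Fitting integer coefficients to these (and the overall shape) gives p.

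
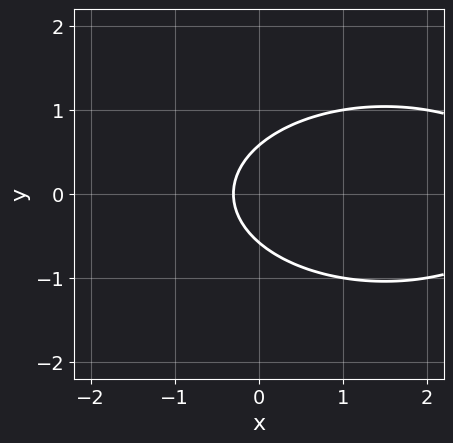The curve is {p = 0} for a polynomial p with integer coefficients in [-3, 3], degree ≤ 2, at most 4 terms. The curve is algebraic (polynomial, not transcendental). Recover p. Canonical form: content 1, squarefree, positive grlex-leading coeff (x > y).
First, degree: a generic line meets the curve in up to 2 points, so deg p = 2.
Then, symmetries: it's symmetric under y → −y, forcing even powers of y.
Finally, putting this together gives p.

x^2 + 3*y^2 - 3*x - 1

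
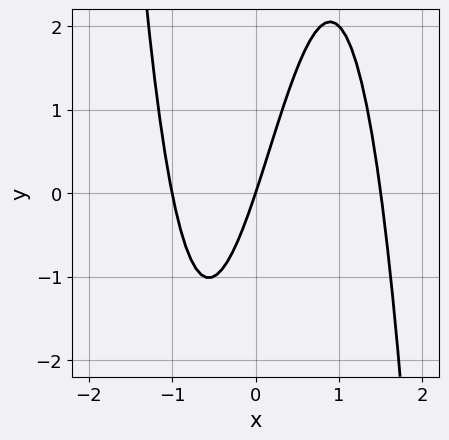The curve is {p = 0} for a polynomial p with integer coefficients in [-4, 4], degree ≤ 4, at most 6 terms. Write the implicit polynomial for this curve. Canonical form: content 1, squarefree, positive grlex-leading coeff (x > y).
First, the degree is 3 — the shape is more complex than any degree-2 curve.
Next, reading off the gridlines: one y-axis crossing is at y = 0; among the integer gridlines, it crosses the x-axis at x ∈ {-1, 0}.
Finally, solving for integer coefficients yields p as stated.

2*x^3 - x^2 - 3*x + y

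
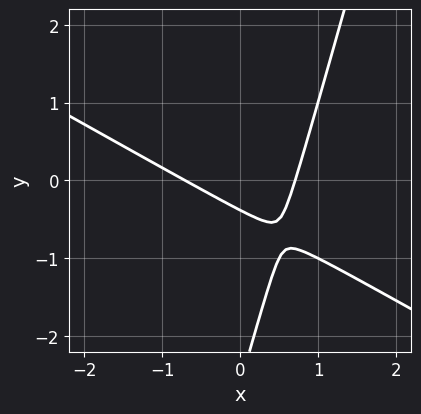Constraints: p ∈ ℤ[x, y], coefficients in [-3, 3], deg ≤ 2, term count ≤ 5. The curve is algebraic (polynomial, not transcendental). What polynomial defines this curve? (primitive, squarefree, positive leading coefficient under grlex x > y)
2*x^2 + 3*x*y - y^2 - 3*y - 1

Degree: a generic line meets the curve in up to 2 points, so deg p = 2.
Matching integer coefficients to the picture gives p.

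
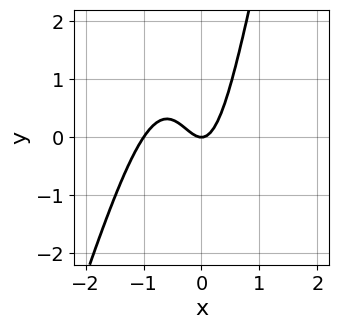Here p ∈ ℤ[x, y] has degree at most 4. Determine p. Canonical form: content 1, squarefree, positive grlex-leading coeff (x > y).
1. The degree is 3 — the shape is more complex than any degree-2 curve.
2. From the axis intercepts and sections: among the integer gridlines, it crosses the x-axis at x ∈ {-1, 0}; it crosses the y-axis at the gridline y = 0.
3. Solving for integer coefficients yields p as stated.

3*x^3 - x^2*y + 3*x^2 - y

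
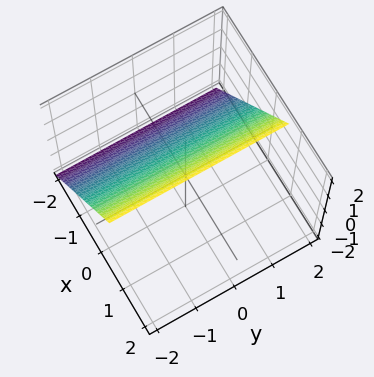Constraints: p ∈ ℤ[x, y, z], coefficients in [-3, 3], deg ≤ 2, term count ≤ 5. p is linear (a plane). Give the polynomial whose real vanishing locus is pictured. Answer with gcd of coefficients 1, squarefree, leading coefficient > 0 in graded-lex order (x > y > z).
3*x - 2*z + 2

deg p = 1. Every cross-section is a straight line — this is a plane.
Observable constraints: one z-axis crossing is at z = 1; it misses every integer gridline on the y-axis.
Putting this together gives p.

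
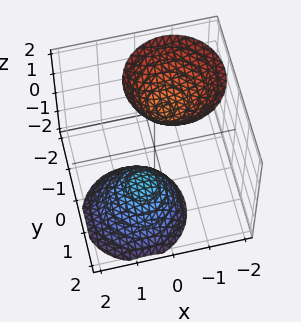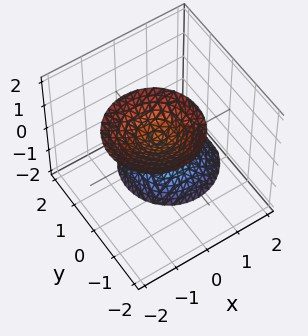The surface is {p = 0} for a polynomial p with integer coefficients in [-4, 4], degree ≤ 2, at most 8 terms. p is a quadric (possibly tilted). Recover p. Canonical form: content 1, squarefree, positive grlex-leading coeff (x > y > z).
3*x^2 + 2*x*z + 3*y^2 + 2*y*z - z^2 + 2

1. The picture has 2 separate pieces. Treating them together as one polynomial.
2. deg p = 2. A generic line meets the surface in up to 2 points.
3. Against the integer gridlines: it misses every integer gridline on the x-axis; it misses every integer gridline on the y-axis.
4. Fitting integer coefficients to these (and the overall shape) gives p.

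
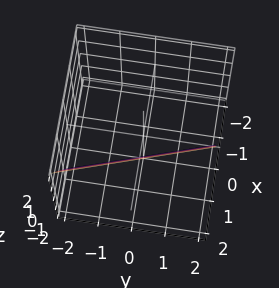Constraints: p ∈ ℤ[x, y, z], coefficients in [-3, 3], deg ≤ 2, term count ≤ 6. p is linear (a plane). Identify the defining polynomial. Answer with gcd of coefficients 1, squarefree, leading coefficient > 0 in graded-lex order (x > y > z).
First, the degree is 1 — every cross-section is a straight line — this is a plane.
Next, observable constraints: one y-axis crossing is at y = 2; it crosses the z-axis at the gridline z = -2.
Finally, these observations pin down the coefficients.

3*x + y - z - 2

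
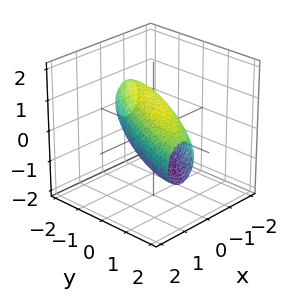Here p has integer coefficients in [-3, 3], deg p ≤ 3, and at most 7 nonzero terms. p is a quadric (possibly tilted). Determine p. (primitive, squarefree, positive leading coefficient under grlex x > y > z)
(a) deg p = 2. No degree-1 surface has this shape.
(b) Checking where it meets the axes: the z-axis gridline crossings are at z ∈ {-1, 1}.
(c) Fitting integer coefficients to these (and the overall shape) gives p.

3*x^2 - 3*x*y + y^2 + 2*z^2 - 2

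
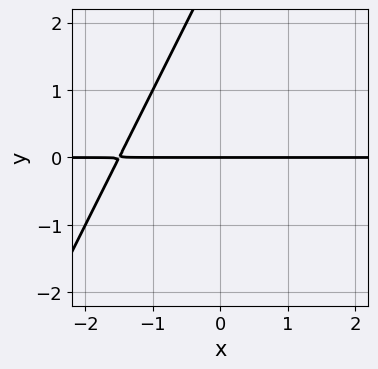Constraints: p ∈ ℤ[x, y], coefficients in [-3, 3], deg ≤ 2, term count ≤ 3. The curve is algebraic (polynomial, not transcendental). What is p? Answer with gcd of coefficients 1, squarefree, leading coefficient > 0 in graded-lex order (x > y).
2*x*y - y^2 + 3*y

deg p = 2. The shape is more complex than any degree-1 curve.
From the visible intercepts: every point of the x-axis in the box is on the curve; it meets the y-axis at y = 0 (among the integer gridlines).
Matching integer coefficients to the picture gives p.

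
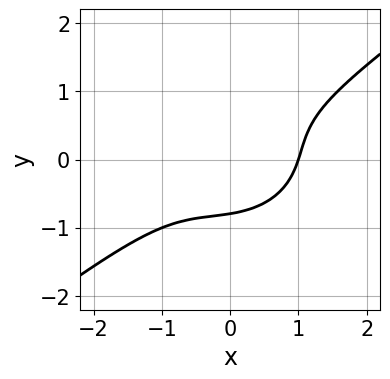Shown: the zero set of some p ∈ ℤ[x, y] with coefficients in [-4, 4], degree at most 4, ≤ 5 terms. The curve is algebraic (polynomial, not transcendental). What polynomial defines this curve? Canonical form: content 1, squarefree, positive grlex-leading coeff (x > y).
x^3 - x^2*y + x*y^2 - 2*y^3 - 1

First, deg p = 3. No degree-2 curve has this shape.
Then, checking where it meets the axes: it meets the x-axis at x = 1 (among the integer gridlines).
Finally, the integer polynomial consistent with all of this is the stated p.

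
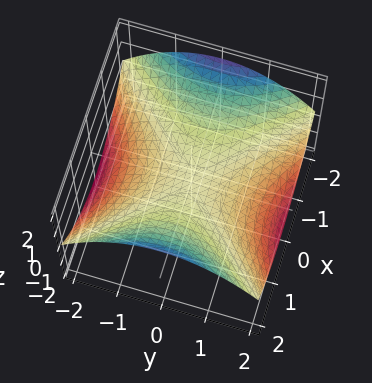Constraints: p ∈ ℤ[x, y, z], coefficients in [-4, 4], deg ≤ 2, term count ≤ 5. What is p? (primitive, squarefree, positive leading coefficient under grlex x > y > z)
x^2 - y^2 - 3*z

(a) deg p = 2. A hyperbolic paraboloid; a quadric.
(b) Symmetries: the x ↦ −x reflection is a symmetry, so x appears only in even powers; mirror symmetry y ↦ −y ⇒ only even powers of y.
(c) From the visible intercepts: it crosses the z-axis at the gridline z = 0; one x-axis crossing is at x = 0.
(d) The integer polynomial consistent with all of this is the stated p.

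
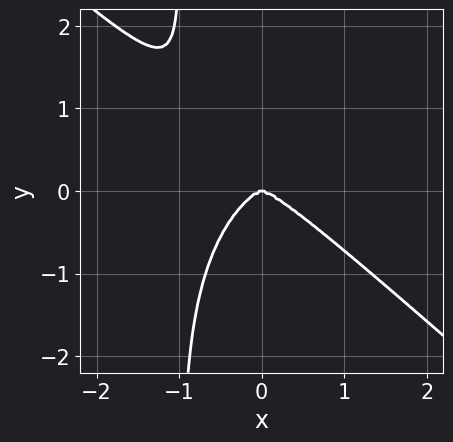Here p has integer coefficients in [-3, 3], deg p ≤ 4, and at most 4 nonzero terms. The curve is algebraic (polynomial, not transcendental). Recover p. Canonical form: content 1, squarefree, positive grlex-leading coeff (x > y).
3*x^4 + x^3*y + 3*x*y^3 + 3*y^3

(a) The degree is 4 — the shape is more complex than any degree-3 curve.
(b) Against the integer gridlines: it meets the x-axis at x = 0 (among the integer gridlines); it crosses the y-axis at the gridline y = 0.
(c) Together with the visible shape, these determine p as stated.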